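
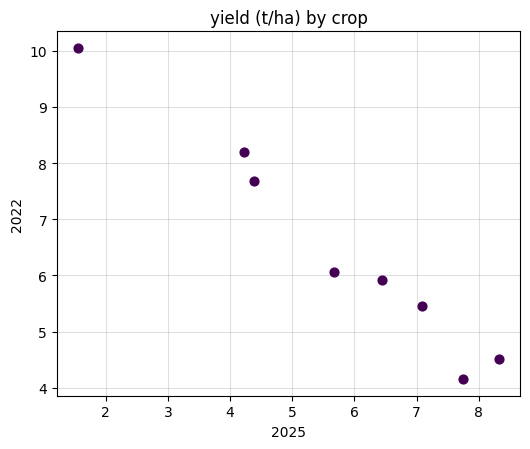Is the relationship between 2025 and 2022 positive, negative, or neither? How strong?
negative, strong

Points are negatively correlated; strong (|r| ≈ 1.0).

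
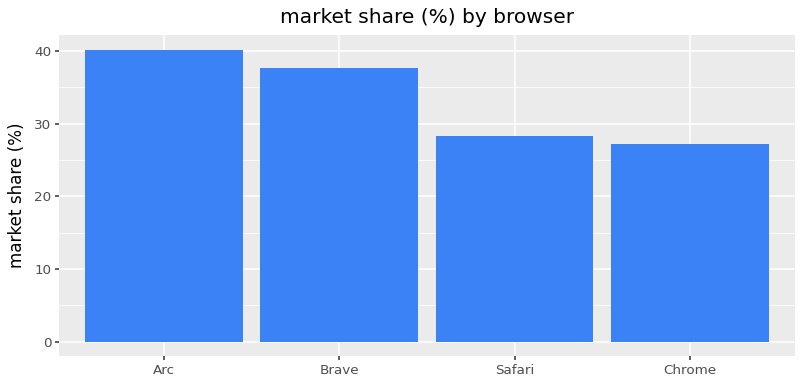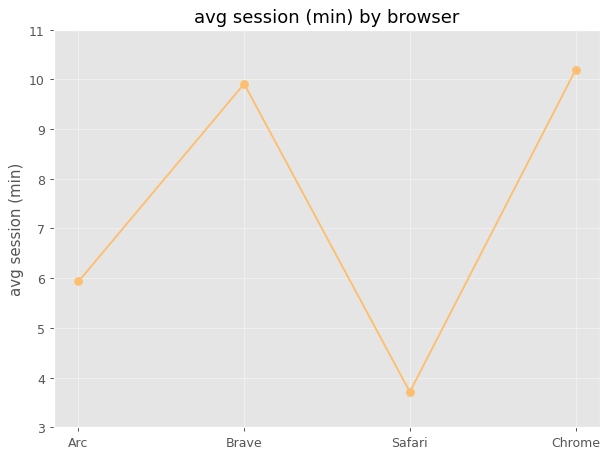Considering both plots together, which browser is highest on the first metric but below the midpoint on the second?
Chart 2 median avg session (min) ≈ 8; below-median browsers: Arc, Safari. Among those, Arc has the highest market share (%) (≈ 40).

Arc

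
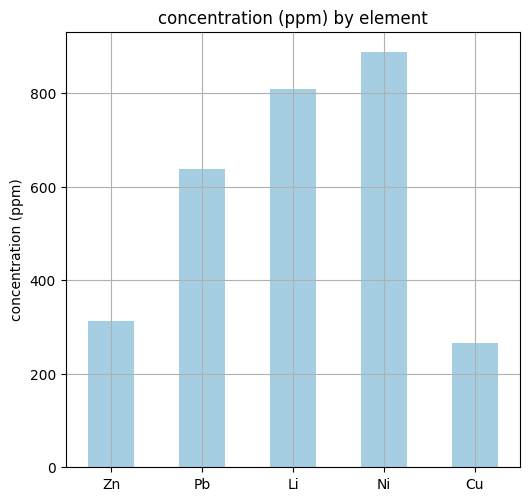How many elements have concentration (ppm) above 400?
3

Above 400: Pb, Li, Ni.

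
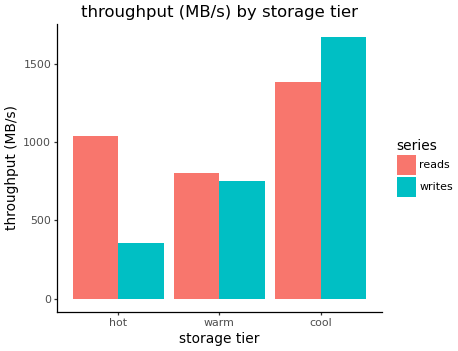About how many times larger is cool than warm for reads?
≈ 1.75×

cool ≈ 1400, warm ≈ 800; 1400/800 ≈ 1.75.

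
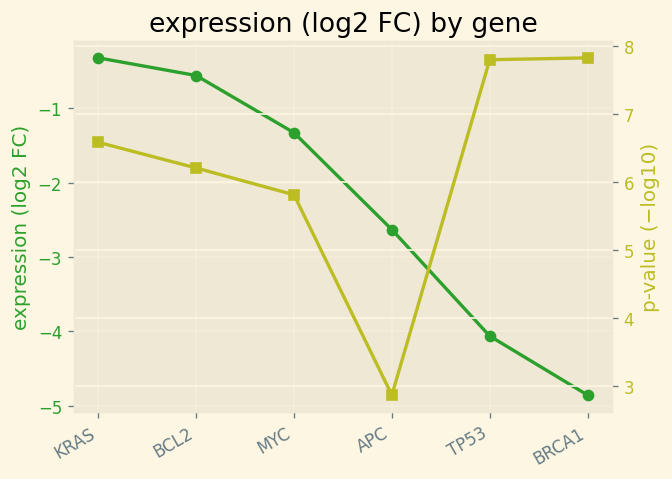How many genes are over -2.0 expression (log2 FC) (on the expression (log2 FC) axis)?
3

Above -2.0: KRAS, BCL2, MYC.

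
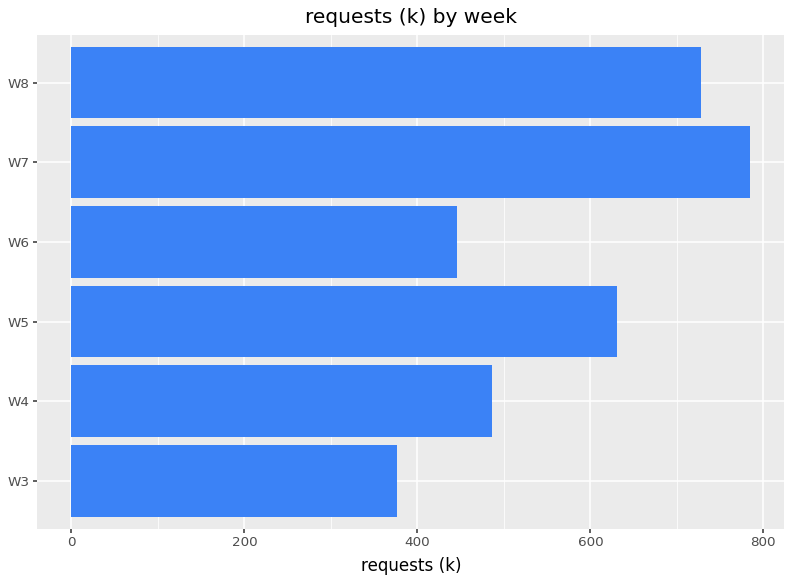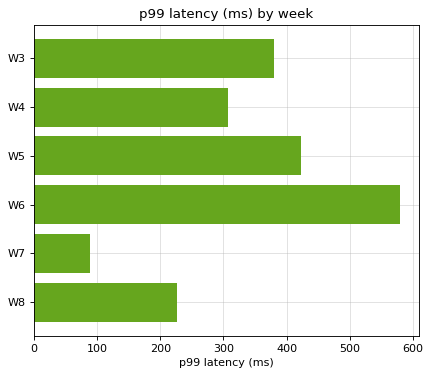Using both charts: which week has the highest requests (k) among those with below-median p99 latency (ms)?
Chart 2 median p99 latency (ms) ≈ 300; below-median weeks: W4, W7, W8. Among those, W7 has the highest requests (k) (≈ 800).

W7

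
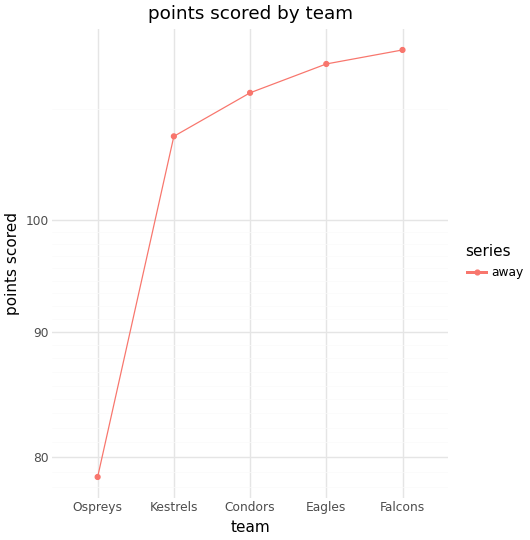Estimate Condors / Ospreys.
Condors ≈ 115, Ospreys ≈ 80; 115/80 ≈ 1.44.

≈ 1.44×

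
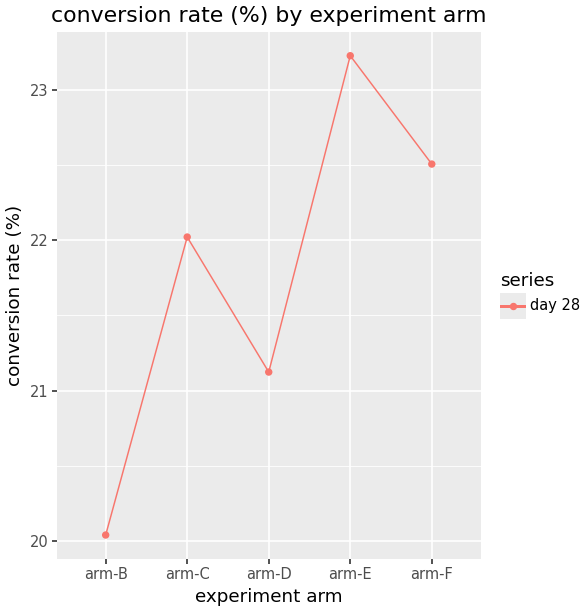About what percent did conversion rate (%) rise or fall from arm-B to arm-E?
arm-B ≈ 20.0, arm-E ≈ 23.0; (23.0 − 20.0) / 20.0 ≈ +15%.

≈ +15%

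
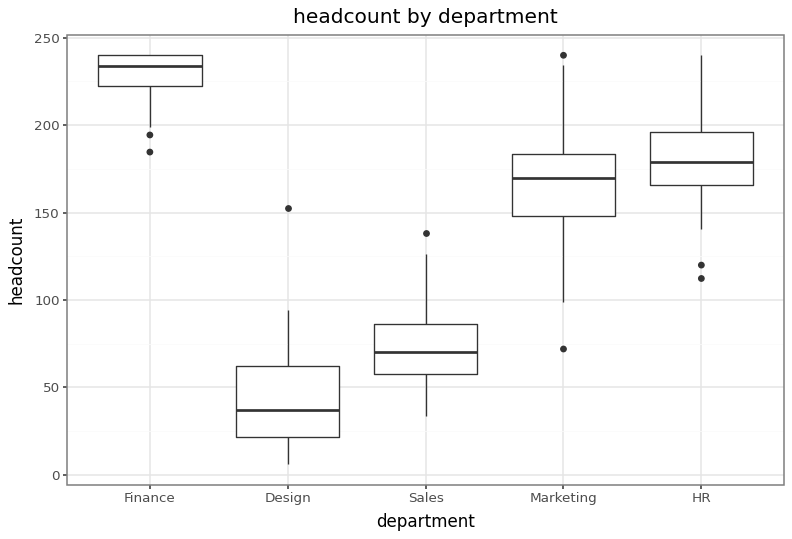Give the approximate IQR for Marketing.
≈ 40

Q3 ≈ 180, Q1 ≈ 140; IQR ≈ 40.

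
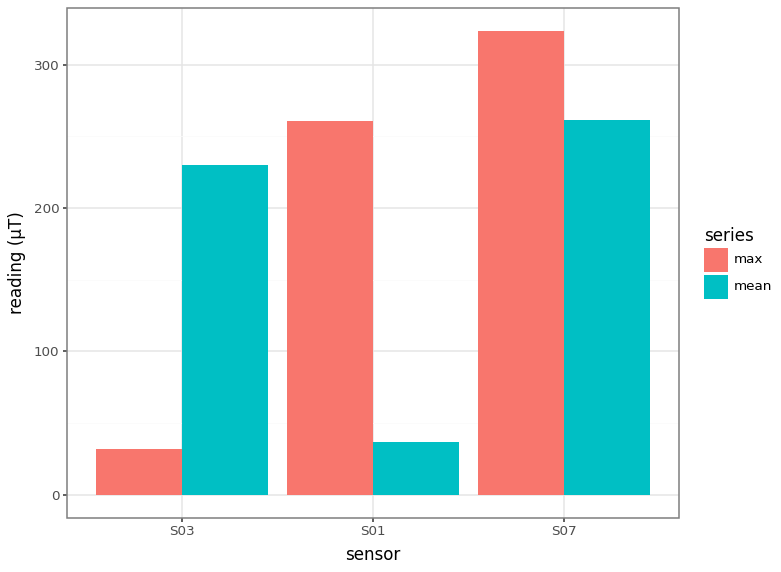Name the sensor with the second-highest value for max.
S01

Top 3 for max: S07 ≈ 300, S01 ≈ 250, S03 ≈ 50.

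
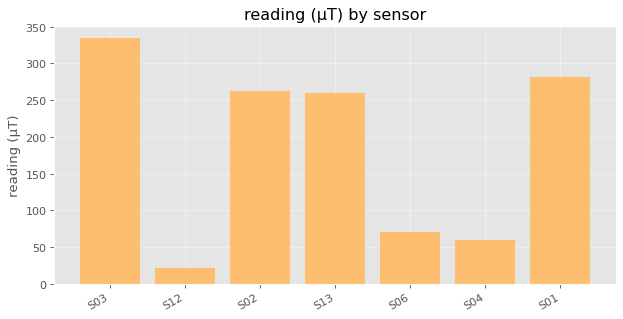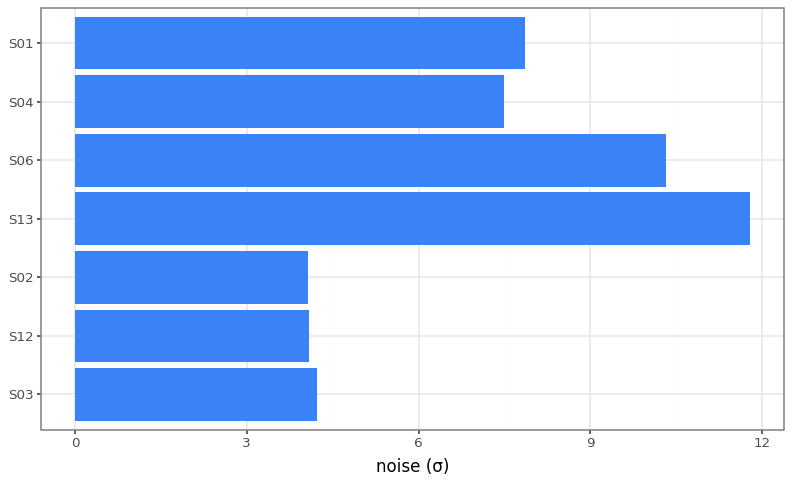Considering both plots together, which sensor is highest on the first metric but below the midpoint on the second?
Chart 2 median noise (σ) ≈ 8; below-median sensors: S03, S12, S02. Among those, S03 has the highest reading (µT) (≈ 350).

S03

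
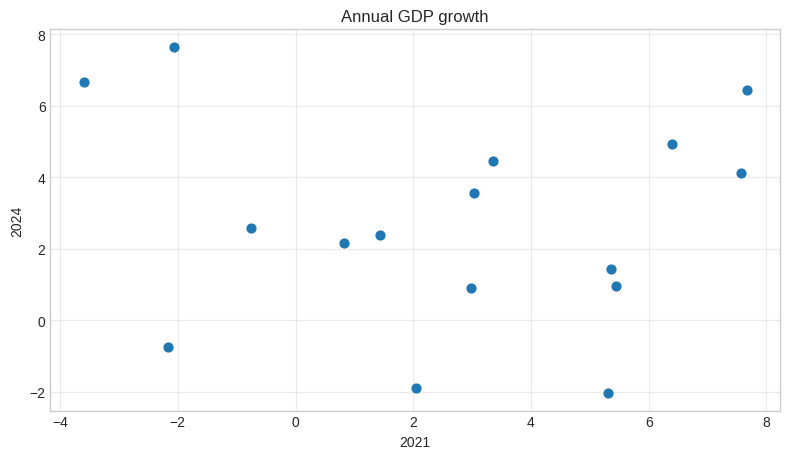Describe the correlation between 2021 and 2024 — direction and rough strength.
Points are roughly uncorrelated; weak (|r| ≈ 0.1).

no clear correlation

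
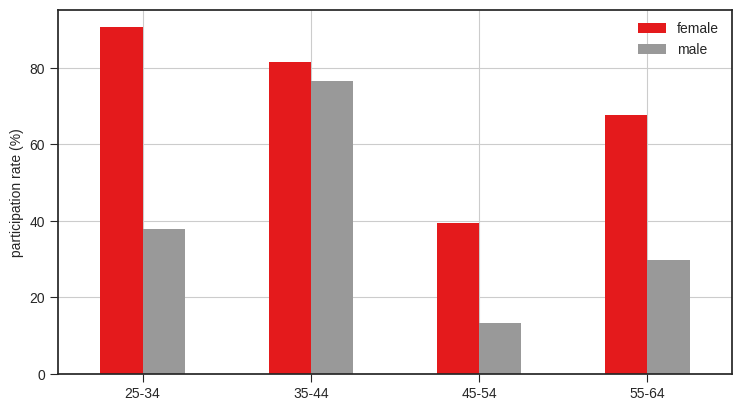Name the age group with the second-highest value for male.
Top 3 for male: 35-44 ≈ 80, 25-34 ≈ 40, 55-64 ≈ 30.

25-34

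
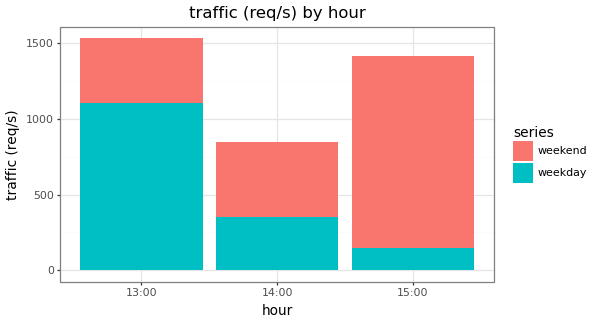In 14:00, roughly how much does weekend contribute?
≈ 400

weekend top ≈ 800, bottom ≈ 400; segment ≈ 400.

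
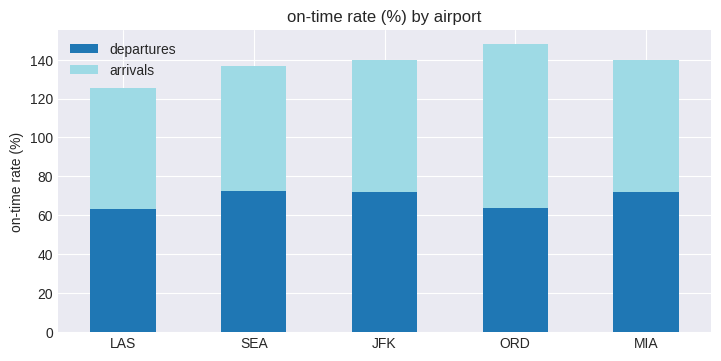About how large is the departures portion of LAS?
departures top ≈ 60, bottom ≈ 0; segment ≈ 60.

≈ 60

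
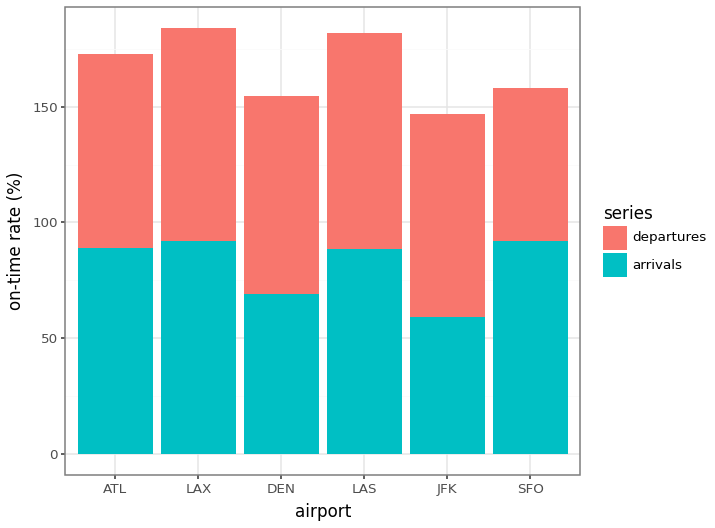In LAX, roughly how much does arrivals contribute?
≈ 100

arrivals top ≈ 100, bottom ≈ 0; segment ≈ 100.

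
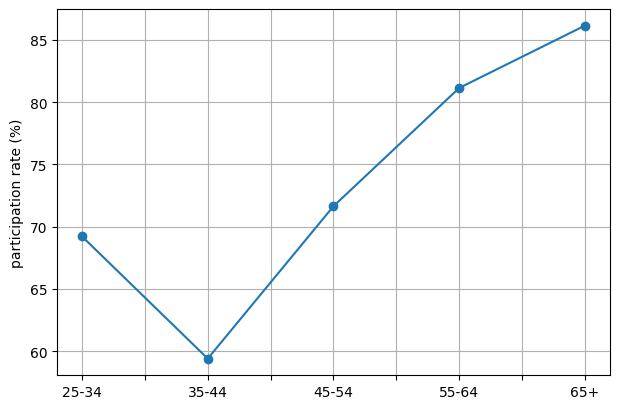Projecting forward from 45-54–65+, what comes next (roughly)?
Last three: 70, 80, 85 → slope ≈ 7.5/step → next ≈ 92.5.

≈ 92.5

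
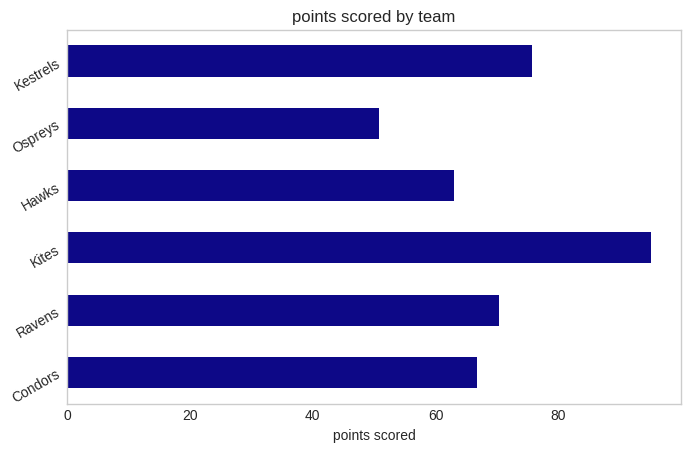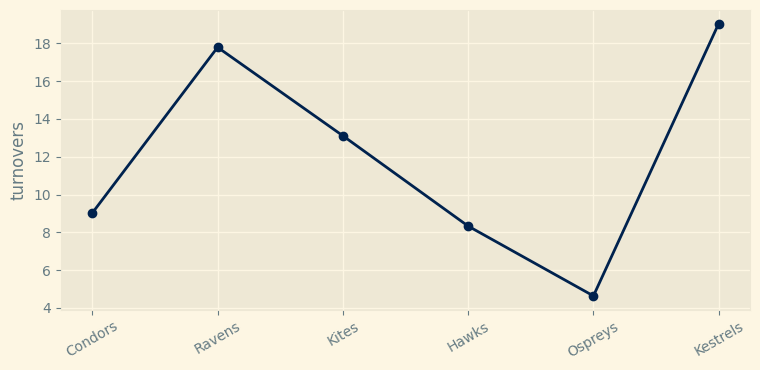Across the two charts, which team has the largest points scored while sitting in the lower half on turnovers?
Condors

Chart 2 median turnovers ≈ 12; below-median teams: Condors, Hawks, Ospreys. Among those, Condors has the highest points scored (≈ 70).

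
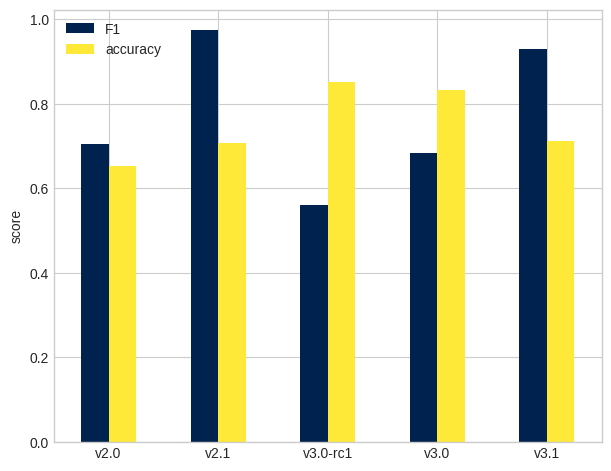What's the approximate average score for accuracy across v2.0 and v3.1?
≈ 0.7

(0.7 + 0.7) / 2 ≈ 0.7.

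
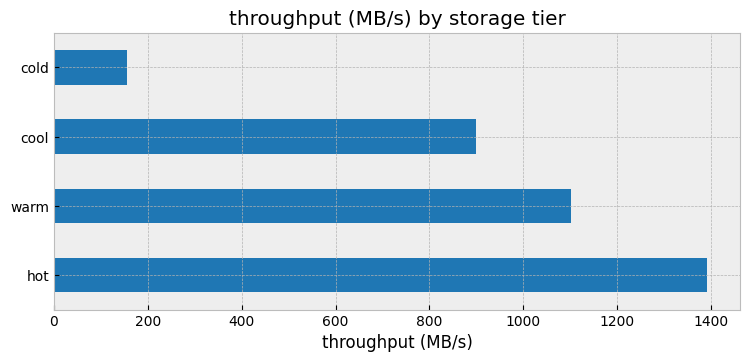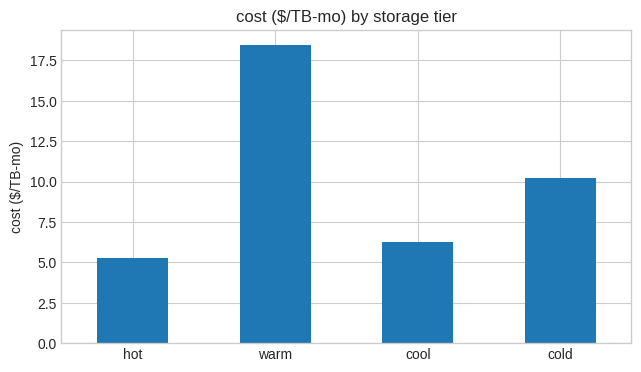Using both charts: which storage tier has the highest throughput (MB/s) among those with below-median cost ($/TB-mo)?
Chart 2 median cost ($/TB-mo) ≈ 8; below-median storage tiers: hot, cool. Among those, hot has the highest throughput (MB/s) (≈ 1400).

hot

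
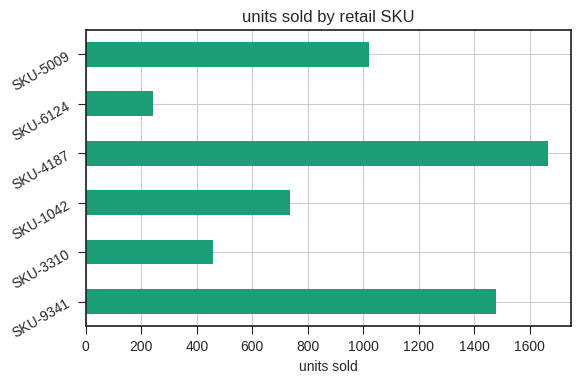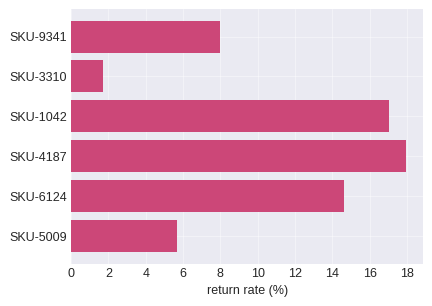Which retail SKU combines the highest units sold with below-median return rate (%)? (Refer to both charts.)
SKU-9341

Chart 2 median return rate (%) ≈ 12; below-median retail SKUs: SKU-9341, SKU-3310, SKU-5009. Among those, SKU-9341 has the highest units sold (≈ 1400).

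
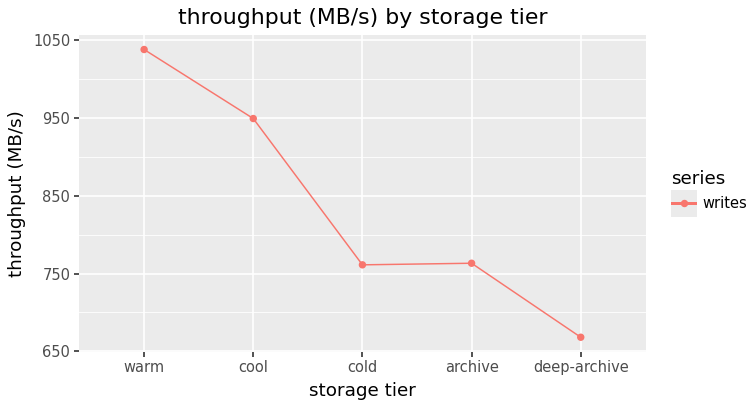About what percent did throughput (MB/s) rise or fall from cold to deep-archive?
≈ -13.3%

cold ≈ 750, deep-archive ≈ 650; (650 − 750) / 750 ≈ -13.3%.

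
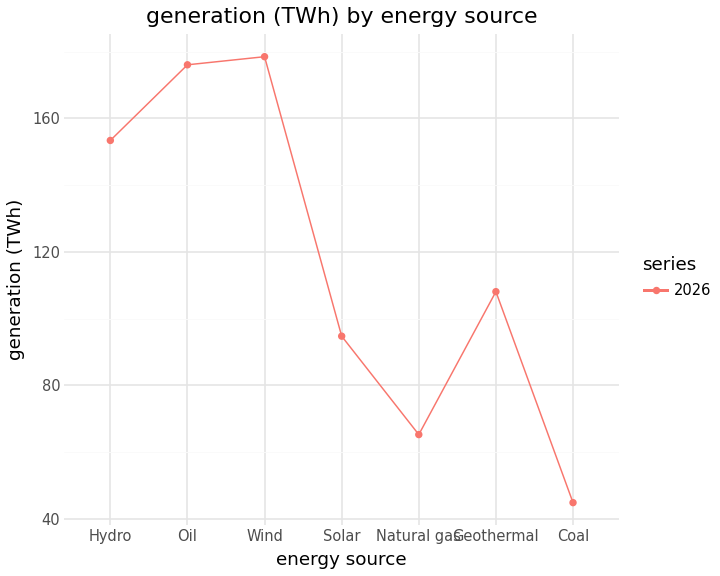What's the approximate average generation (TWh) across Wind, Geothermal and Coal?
(180 + 100 + 40) / 3 ≈ 107.

≈ 107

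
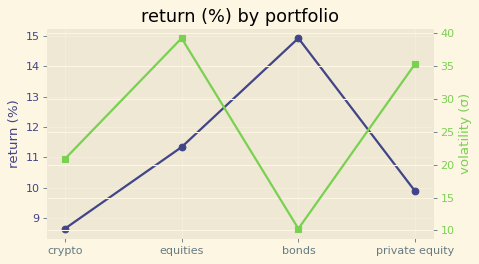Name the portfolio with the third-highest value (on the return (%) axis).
private equity

Top 4 (on the return (%) axis): bonds ≈ 15, equities ≈ 11, private equity ≈ 10, crypto ≈ 9.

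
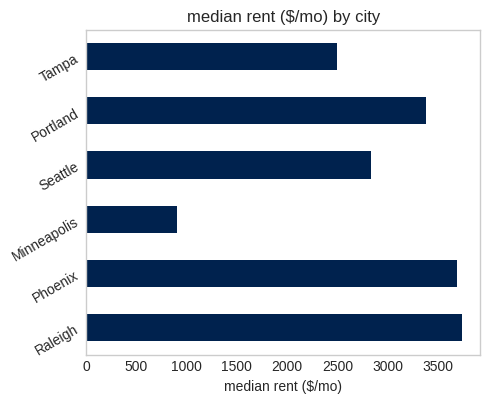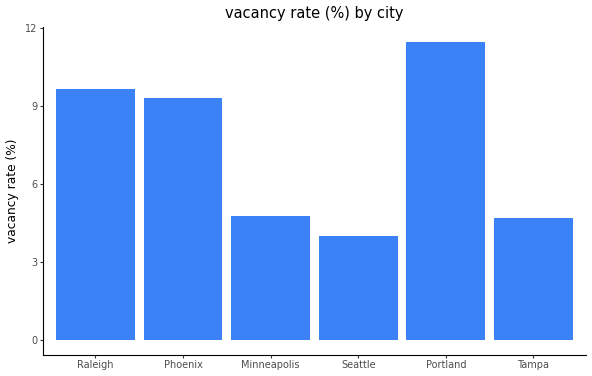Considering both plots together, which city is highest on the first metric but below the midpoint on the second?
Seattle

Chart 2 median vacancy rate (%) ≈ 8; below-median cities: Minneapolis, Seattle, Tampa. Among those, Seattle has the highest median rent ($/mo) (≈ 3000).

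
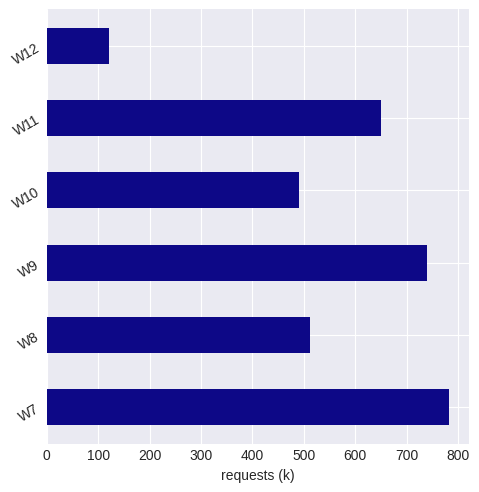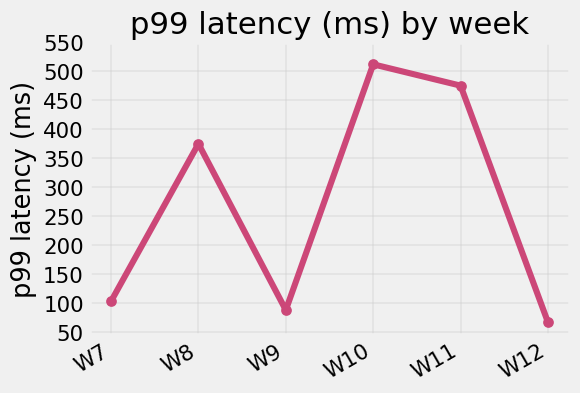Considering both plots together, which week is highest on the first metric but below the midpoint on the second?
Chart 2 median p99 latency (ms) ≈ 250; below-median weeks: W7, W9, W12. Among those, W7 has the highest requests (k) (≈ 800).

W7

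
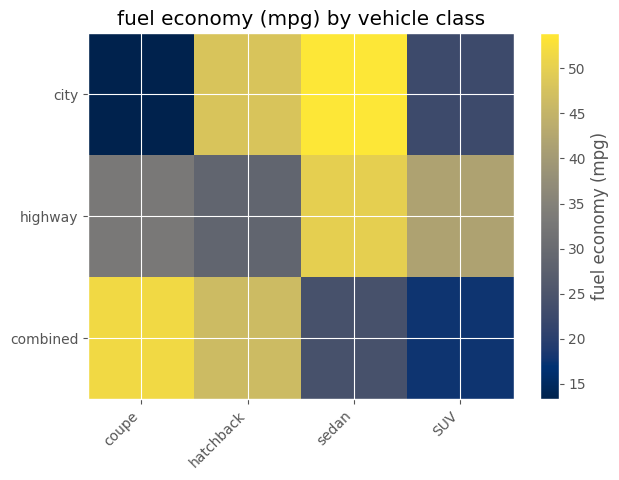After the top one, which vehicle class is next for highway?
SUV

Top 3 for highway: sedan ≈ 50, SUV ≈ 40, coupe ≈ 35.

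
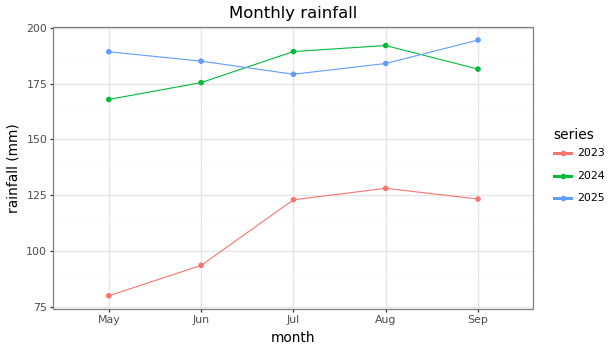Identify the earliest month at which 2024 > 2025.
Jun: 2024 ≈ 180 vs 2025 ≈ 190 (not yet); Jul: 2024 ≈ 190 vs 2025 ≈ 180 (first crossover).

Jul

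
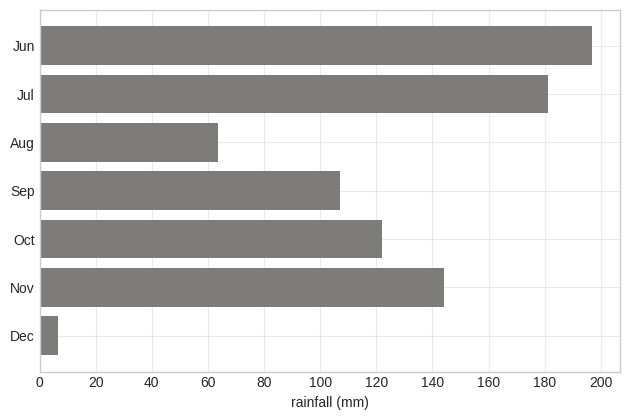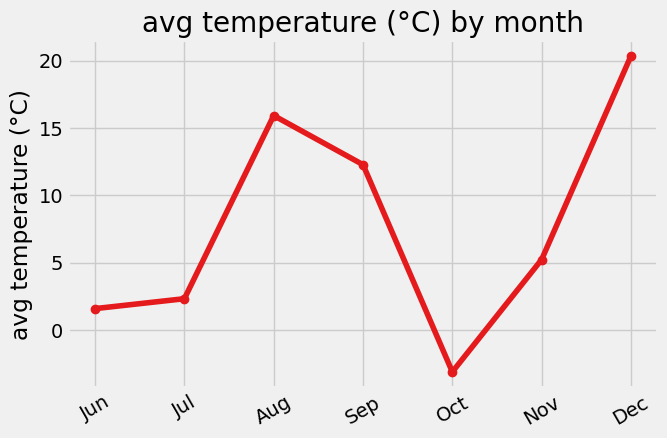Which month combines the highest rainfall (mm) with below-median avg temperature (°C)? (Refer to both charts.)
Jun

Chart 2 median avg temperature (°C) ≈ 6; below-median months: Jun, Jul, Oct. Among those, Jun has the highest rainfall (mm) (≈ 200).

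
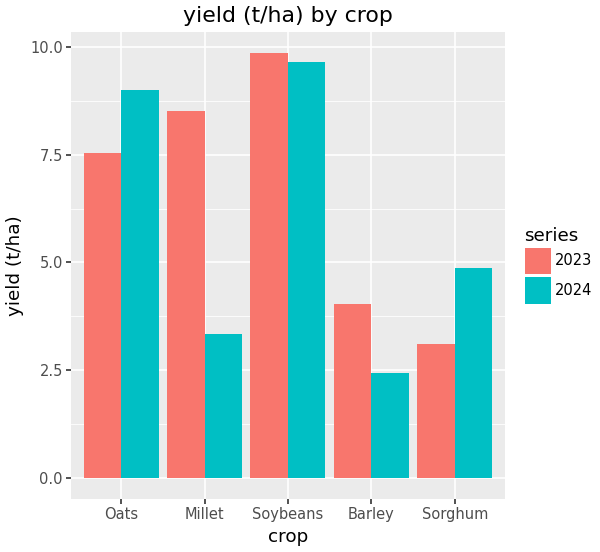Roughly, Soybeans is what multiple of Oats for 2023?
Soybeans ≈ 10, Oats ≈ 8; 10/8 ≈ 1.25.

≈ 1.25×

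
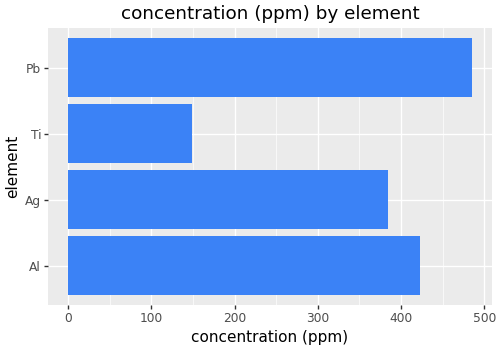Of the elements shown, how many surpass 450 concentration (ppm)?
Above 450: Pb.

1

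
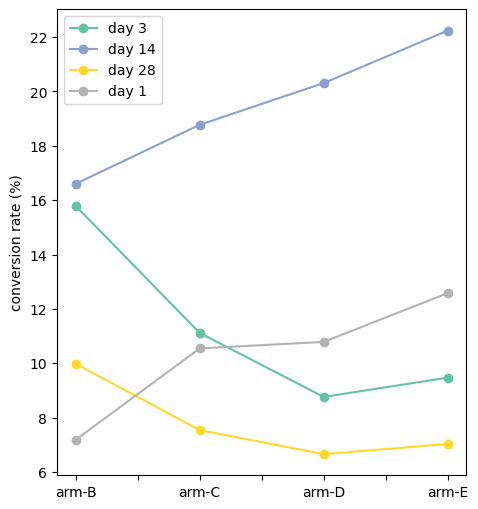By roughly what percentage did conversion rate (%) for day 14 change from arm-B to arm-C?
arm-B ≈ 16, arm-C ≈ 18; (18 − 16) / 16 ≈ +12.5%.

≈ +12.5%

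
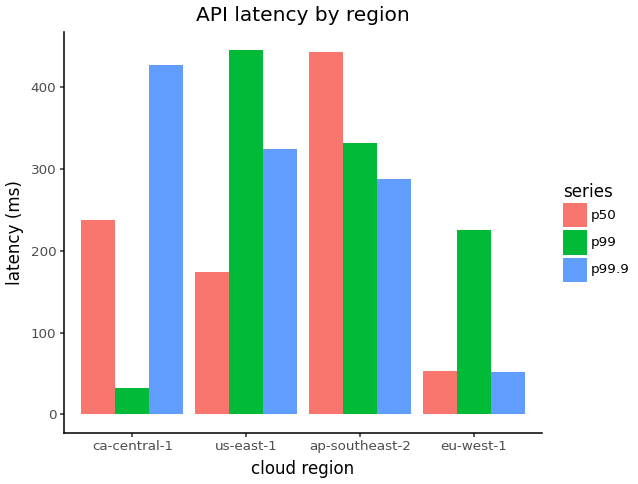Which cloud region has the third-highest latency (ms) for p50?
Top 4 for p50: ap-southeast-2 ≈ 450, ca-central-1 ≈ 250, us-east-1 ≈ 150, eu-west-1 ≈ 50.

us-east-1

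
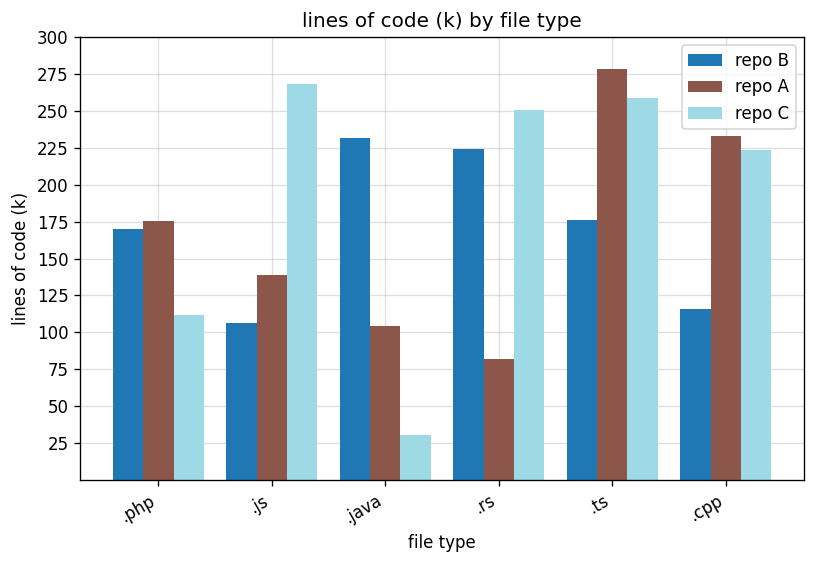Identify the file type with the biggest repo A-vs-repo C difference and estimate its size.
.rs: repo A ≈ 75, repo C ≈ 250 → gap ≈ 175. Next-largest (.js) is only ≈ 125.

.rs, ≈ 175 k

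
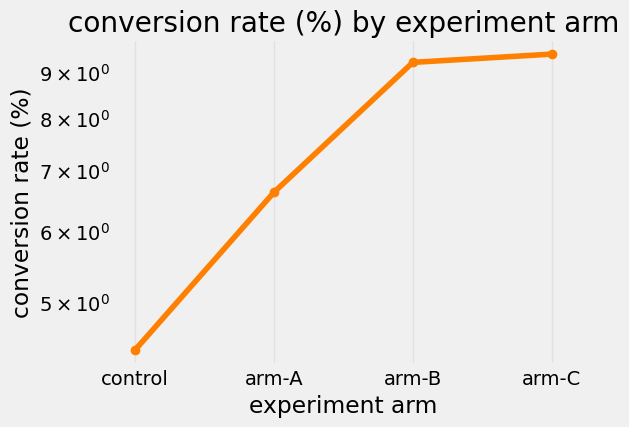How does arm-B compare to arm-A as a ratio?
arm-B ≈ 9.0, arm-A ≈ 6.5; 9.0/6.5 ≈ 1.38.

≈ 1.38×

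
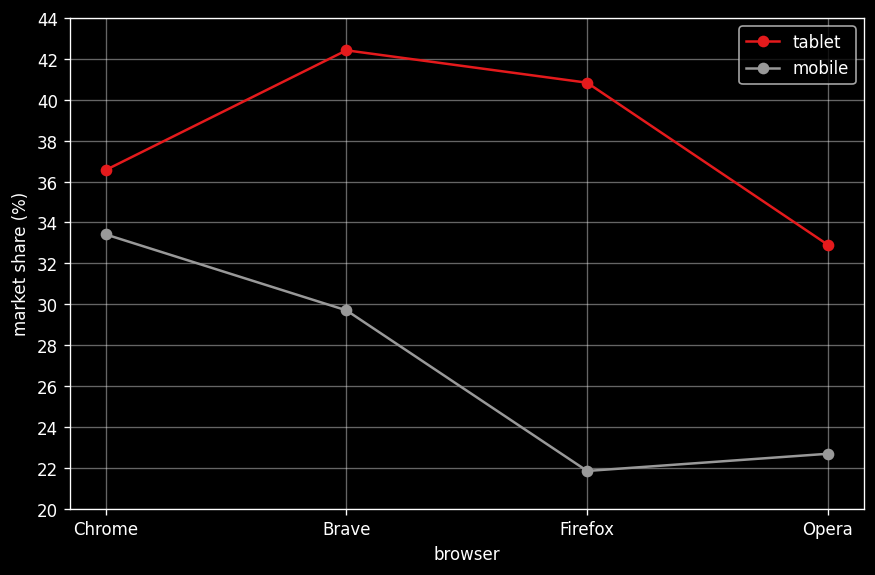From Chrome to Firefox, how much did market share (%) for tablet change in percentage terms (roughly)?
Chrome ≈ 36, Firefox ≈ 40; (40 − 36) / 36 ≈ +11.1%.

≈ +11.1%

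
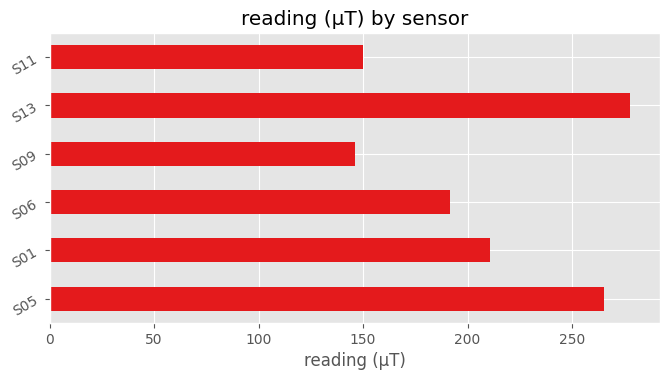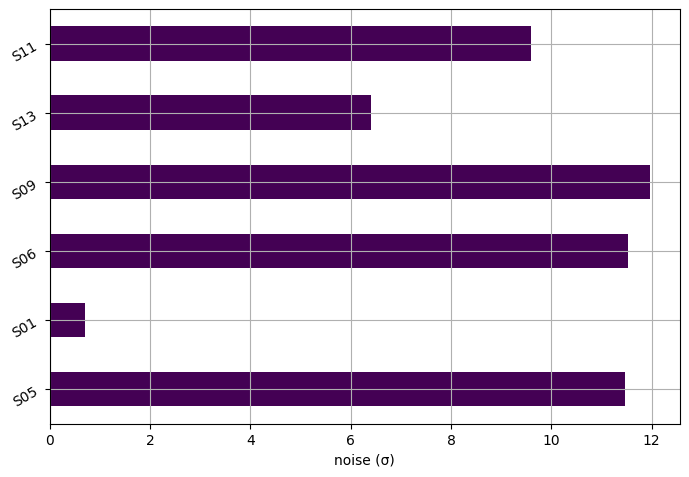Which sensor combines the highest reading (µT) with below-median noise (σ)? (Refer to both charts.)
S13

Chart 2 median noise (σ) ≈ 10; below-median sensors: S01, S13, S11. Among those, S13 has the highest reading (µT) (≈ 300).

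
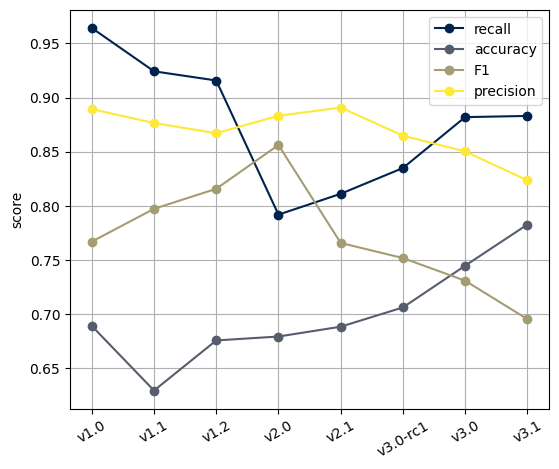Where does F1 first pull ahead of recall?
v1.2: F1 ≈ 0.80 vs recall ≈ 0.90 (not yet); v2.0: F1 ≈ 0.85 vs recall ≈ 0.80 (first crossover).

v2.0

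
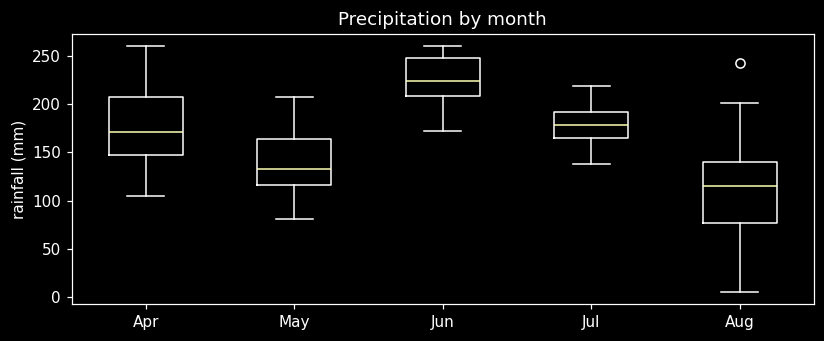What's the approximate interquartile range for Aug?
≈ 60

Q3 ≈ 140, Q1 ≈ 80; IQR ≈ 60.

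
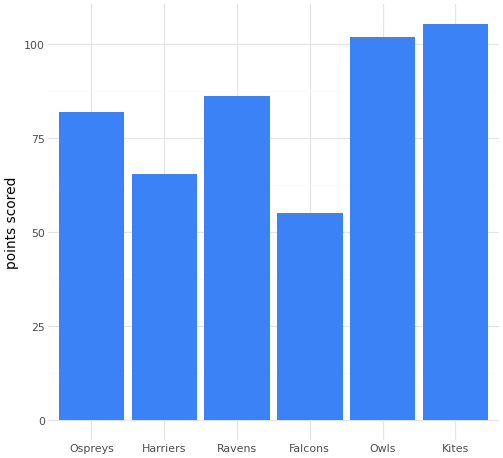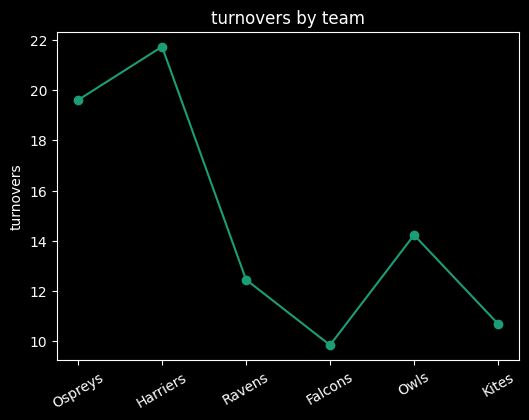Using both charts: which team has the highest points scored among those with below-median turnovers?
Kites

Chart 2 median turnovers ≈ 14; below-median teams: Ravens, Falcons, Kites. Among those, Kites has the highest points scored (≈ 110).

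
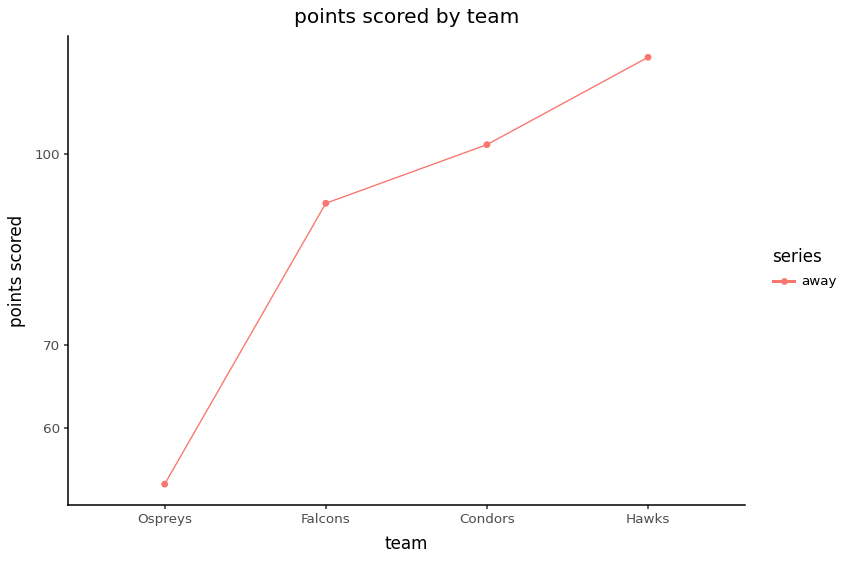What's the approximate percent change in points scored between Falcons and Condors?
≈ +11.1%

Falcons ≈ 90, Condors ≈ 100; (100 − 90) / 90 ≈ +11.1%.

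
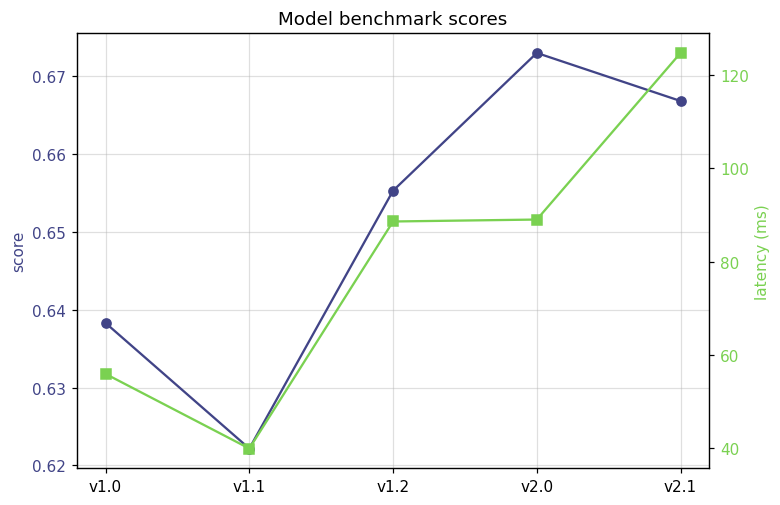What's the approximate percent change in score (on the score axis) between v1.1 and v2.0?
≈ +8.1%

v1.1 ≈ 0.62, v2.0 ≈ 0.67; (0.67 − 0.62) / 0.62 ≈ +8.1%.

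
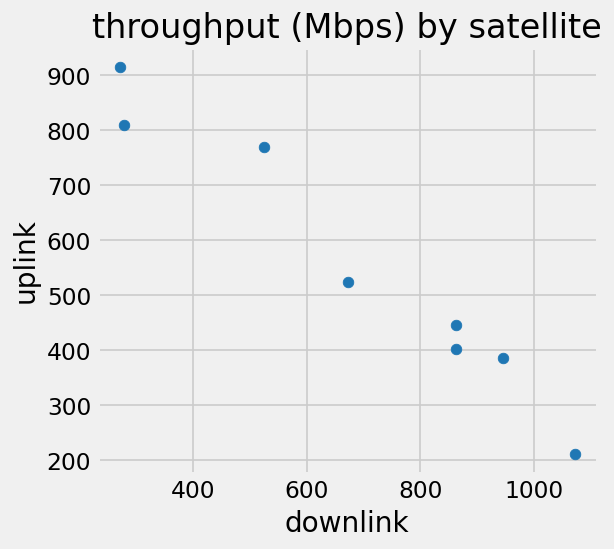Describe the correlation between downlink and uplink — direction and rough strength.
Points are negatively correlated; strong (|r| ≈ 1.0).

negative, strong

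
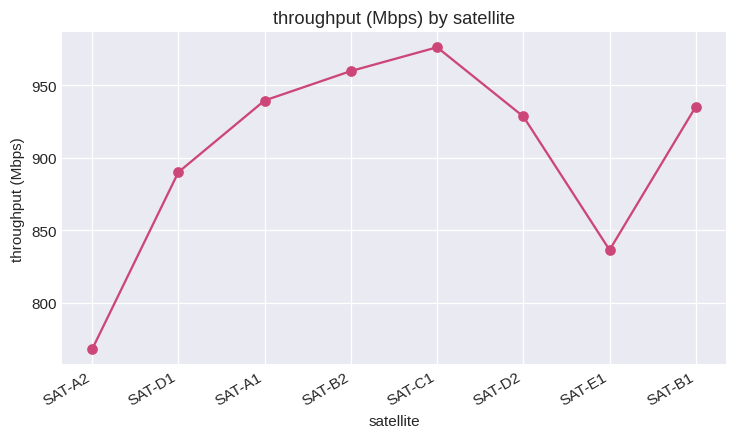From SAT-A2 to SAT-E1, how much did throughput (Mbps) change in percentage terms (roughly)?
SAT-A2 ≈ 760, SAT-E1 ≈ 840; (840 − 760) / 760 ≈ +10.5%.

≈ +10.5%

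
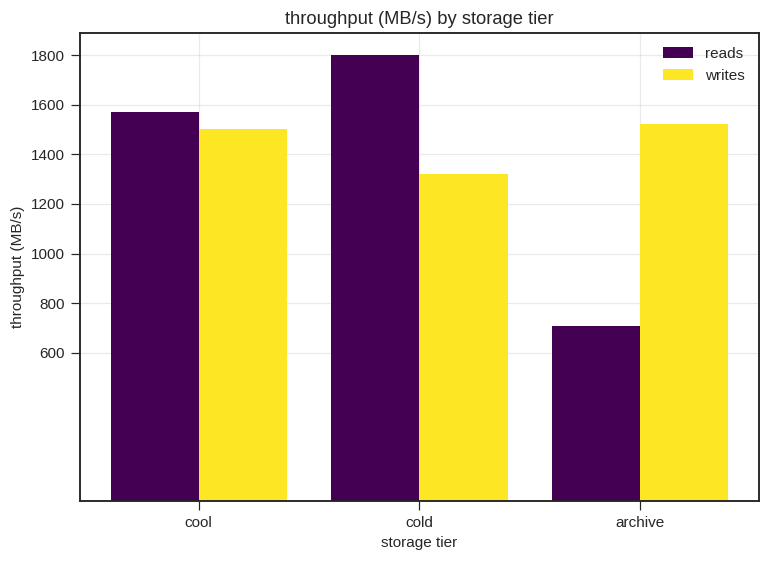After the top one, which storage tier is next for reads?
cool

Top 3 for reads: cold ≈ 1800, cool ≈ 1600, archive ≈ 800.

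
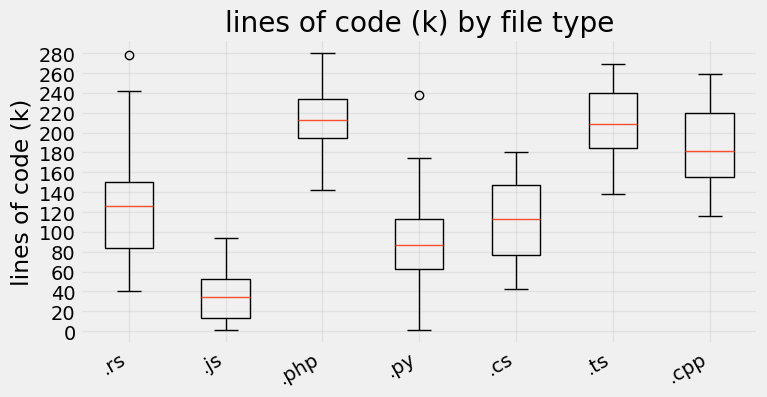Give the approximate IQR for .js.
Q3 ≈ 60, Q1 ≈ 20; IQR ≈ 40.

≈ 40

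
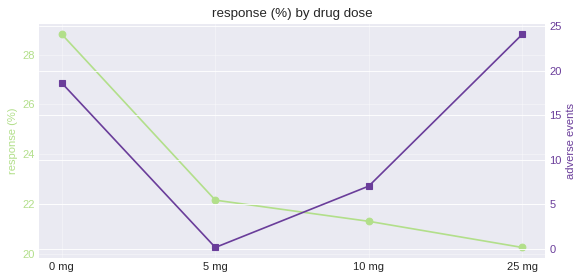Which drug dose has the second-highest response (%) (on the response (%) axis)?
5 mg

Top 3 (on the response (%) axis): 0 mg ≈ 29, 5 mg ≈ 22, 10 mg ≈ 21.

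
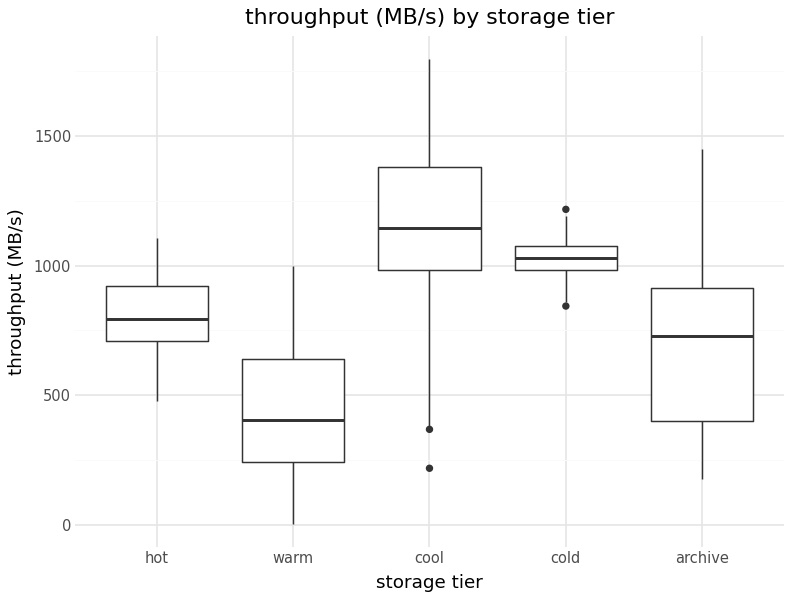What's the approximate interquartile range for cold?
Q3 ≈ 1100, Q1 ≈ 1000; IQR ≈ 100.

≈ 100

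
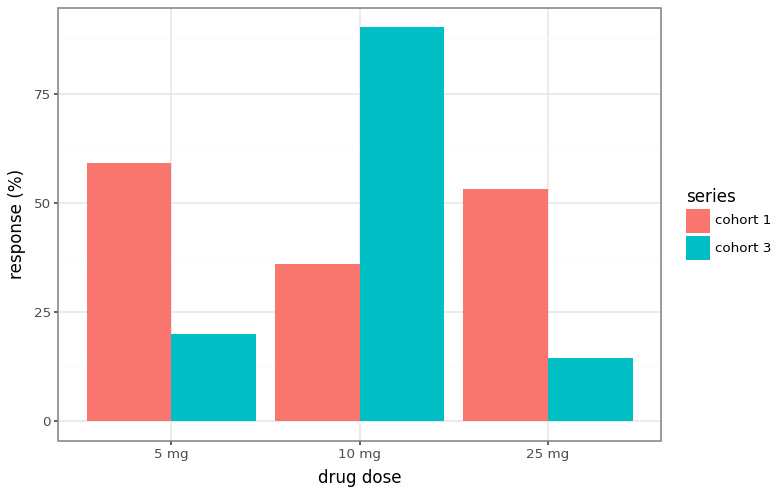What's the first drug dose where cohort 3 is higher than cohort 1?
5 mg: cohort 3 ≈ 20 vs cohort 1 ≈ 60 (not yet); 10 mg: cohort 3 ≈ 90 vs cohort 1 ≈ 40 (first crossover).

10 mg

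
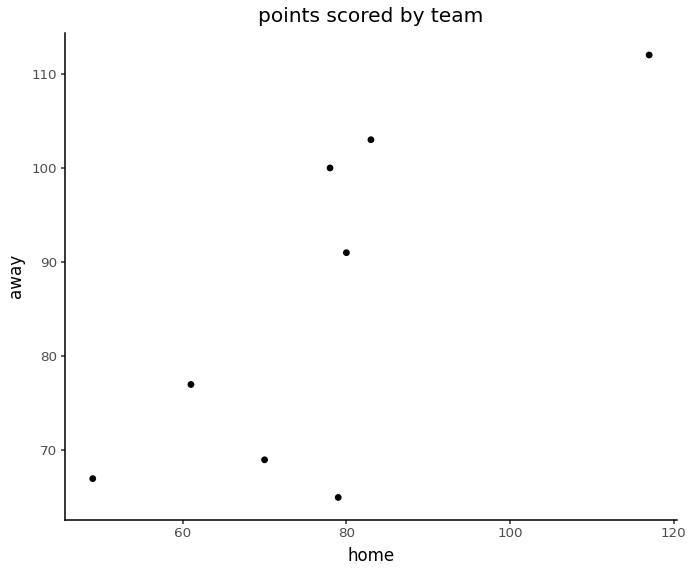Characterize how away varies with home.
Points are positively correlated; strong (|r| ≈ 0.8).

positive, strong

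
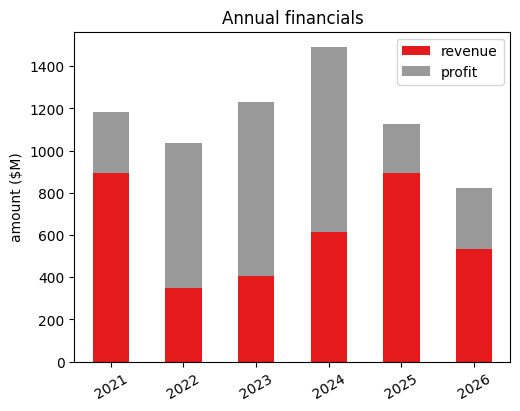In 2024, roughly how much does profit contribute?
≈ 800

profit top ≈ 1400, bottom ≈ 600; segment ≈ 800.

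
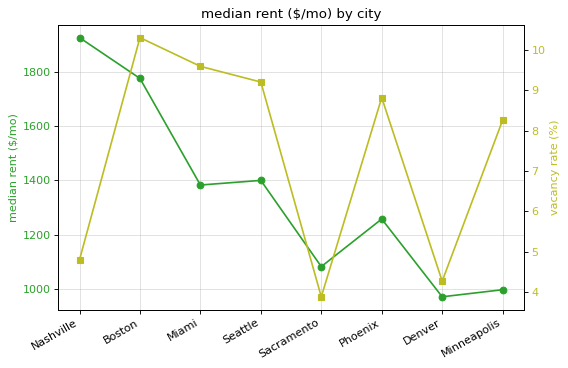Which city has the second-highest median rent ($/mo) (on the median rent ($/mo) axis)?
Top 3 (on the median rent ($/mo) axis): Nashville ≈ 1900, Boston ≈ 1800, Seattle ≈ 1400.

Boston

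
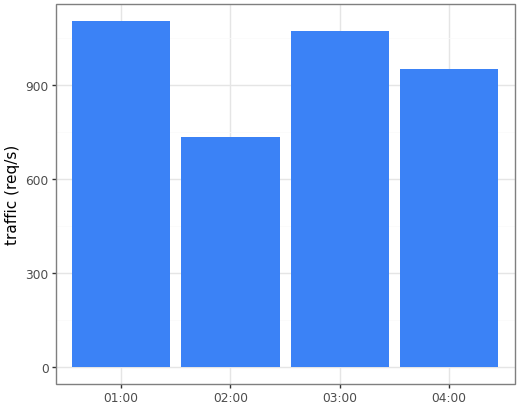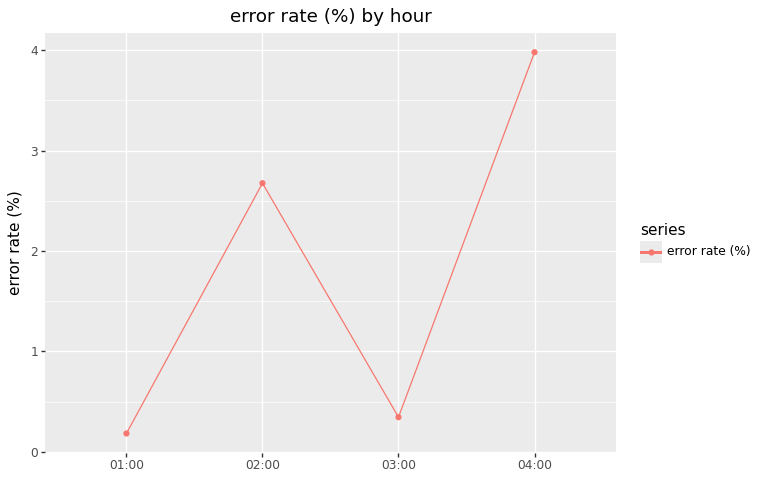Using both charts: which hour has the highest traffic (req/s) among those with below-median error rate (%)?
01:00

Chart 2 median error rate (%) ≈ 1.5; below-median hours: 01:00, 03:00. Among those, 01:00 has the highest traffic (req/s) (≈ 1200).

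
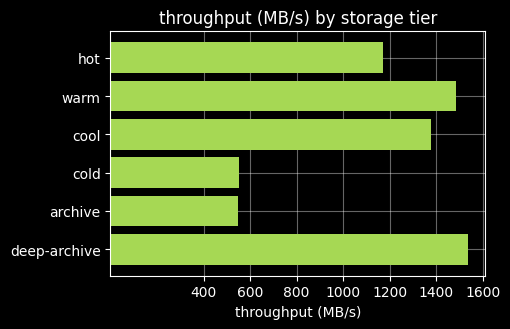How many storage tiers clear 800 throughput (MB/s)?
4

Above 800: hot, warm, cool, deep-archive.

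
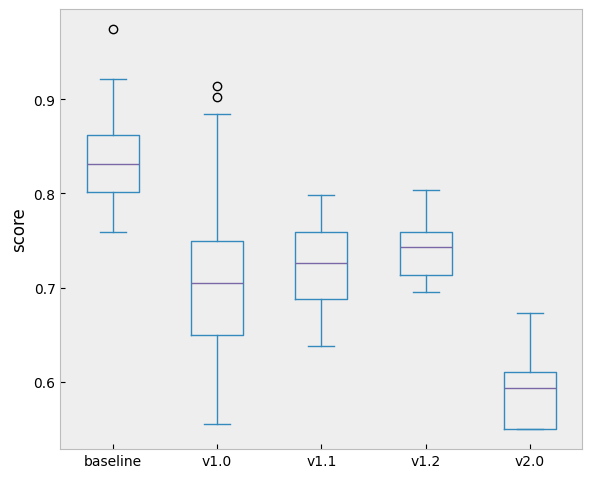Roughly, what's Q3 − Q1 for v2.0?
Q3 ≈ 0.60, Q1 ≈ 0.55; IQR ≈ 0.05.

≈ 0.05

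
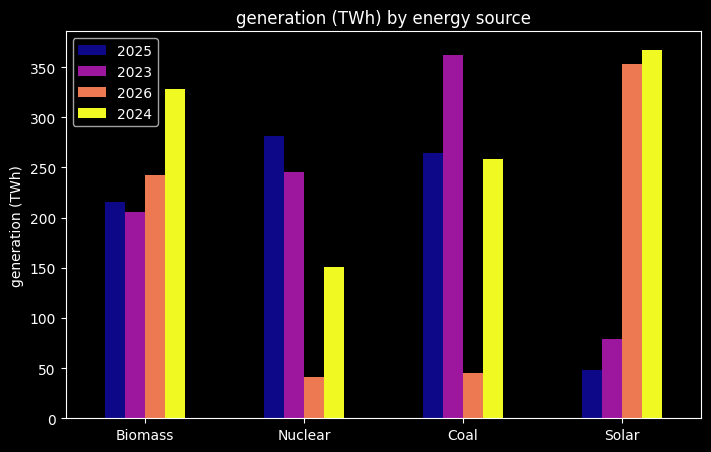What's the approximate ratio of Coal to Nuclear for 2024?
≈ 1.67×

Coal ≈ 250, Nuclear ≈ 150; 250/150 ≈ 1.67.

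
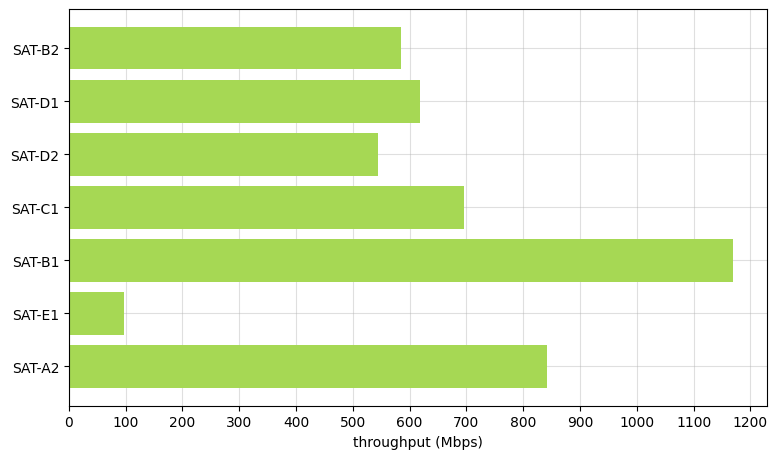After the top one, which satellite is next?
SAT-A2

Top 3: SAT-B1 ≈ 1200, SAT-A2 ≈ 800, SAT-C1 ≈ 700.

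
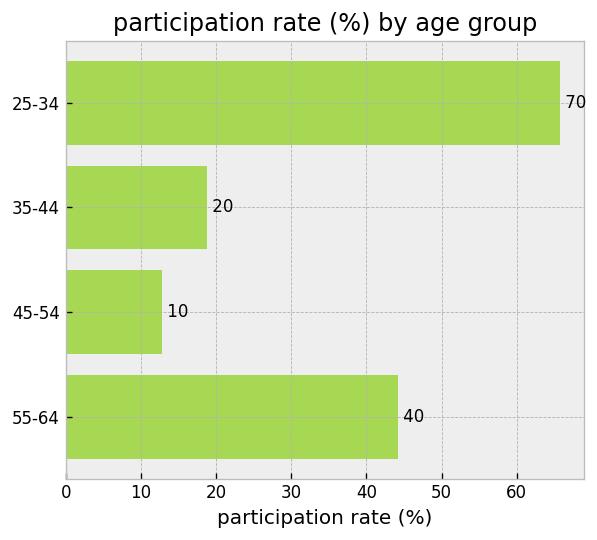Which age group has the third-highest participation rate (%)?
35-44

Top 4: 25-34 ≈ 70, 55-64 ≈ 40, 35-44 ≈ 20, 45-54 ≈ 10.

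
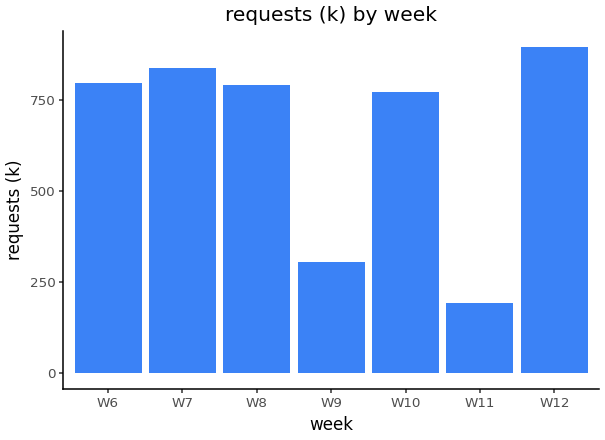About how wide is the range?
≈ 700

Max W12 ≈ 900, min W11 ≈ 200; range ≈ 700.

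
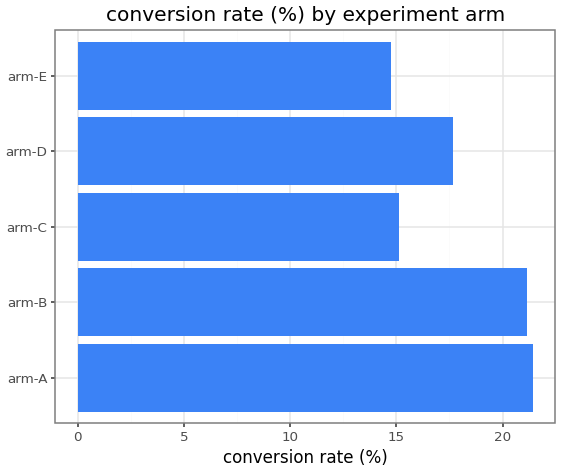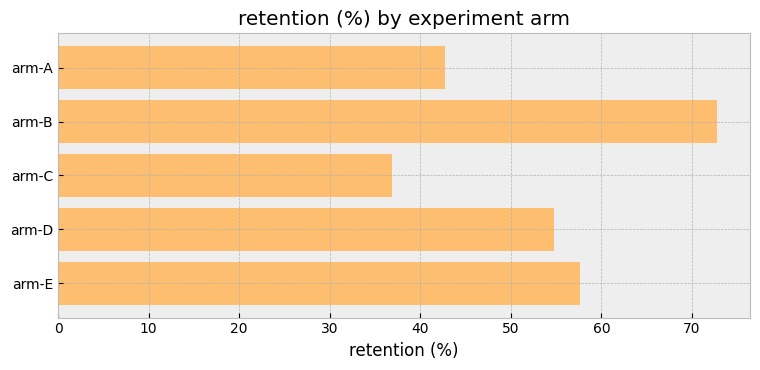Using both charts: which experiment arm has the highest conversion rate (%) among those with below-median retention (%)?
Chart 2 median retention (%) ≈ 50; below-median experiment arms: arm-A, arm-C. Among those, arm-A has the highest conversion rate (%) (≈ 22).

arm-A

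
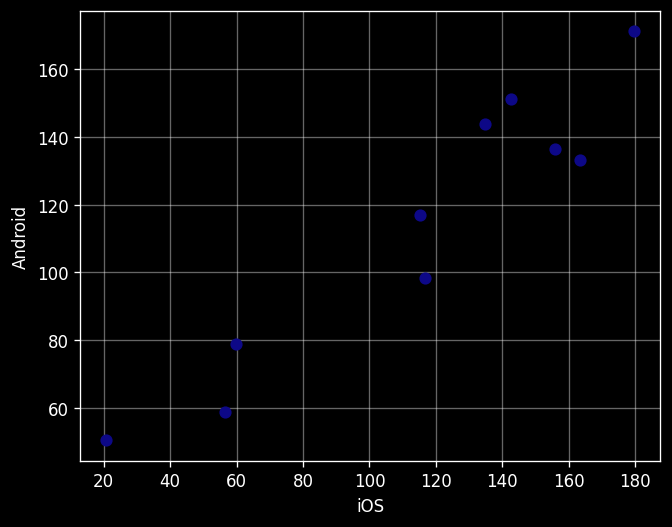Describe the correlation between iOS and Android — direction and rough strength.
positive, strong

Points are positively correlated; strong (|r| ≈ 1.0).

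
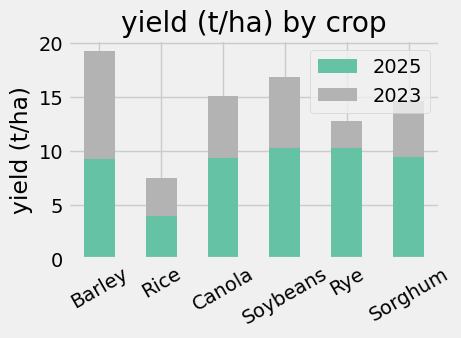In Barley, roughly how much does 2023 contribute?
≈ 10

2023 top ≈ 20, bottom ≈ 10; segment ≈ 10.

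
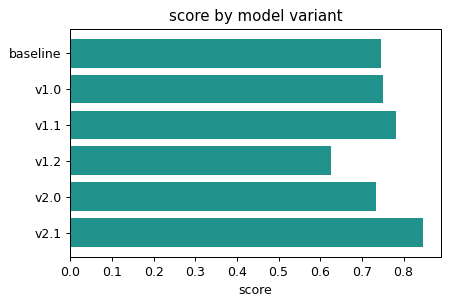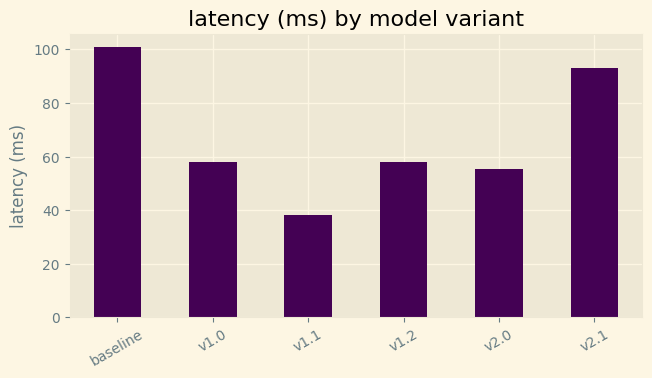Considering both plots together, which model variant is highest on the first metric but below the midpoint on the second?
Chart 2 median latency (ms) ≈ 60; below-median model variants: v1.1, v1.2, v2.0. Among those, v1.1 has the highest score (≈ 0.8).

v1.1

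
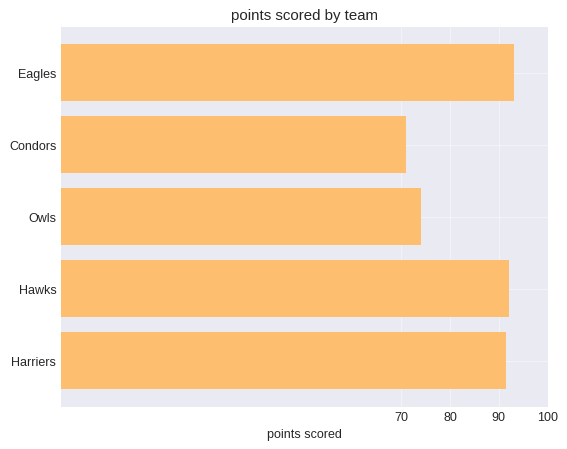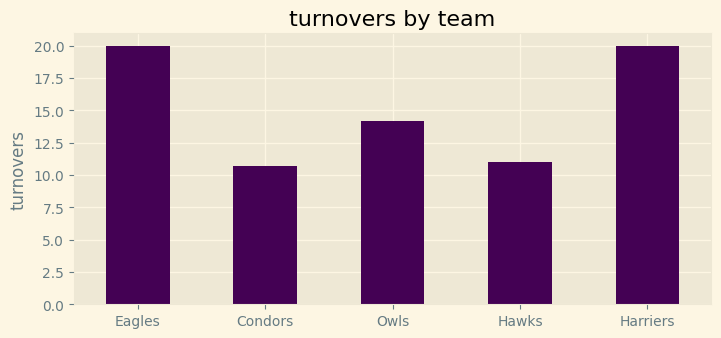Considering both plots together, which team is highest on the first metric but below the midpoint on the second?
Hawks

Chart 2 median turnovers ≈ 14; below-median teams: Condors, Hawks. Among those, Hawks has the highest points scored (≈ 90).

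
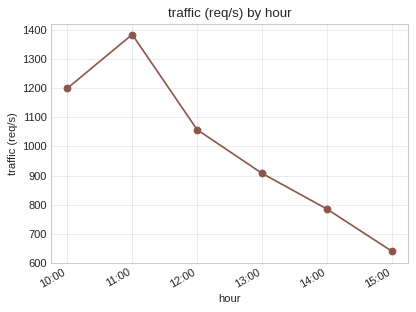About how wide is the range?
≈ 800

Max 11:00 ≈ 1400, min 15:00 ≈ 600; range ≈ 800.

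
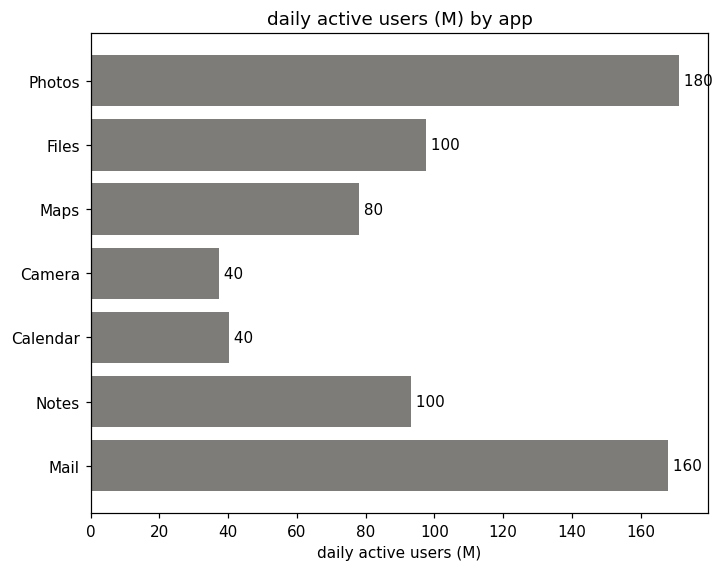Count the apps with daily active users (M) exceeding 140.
Above 140: Photos, Mail.

2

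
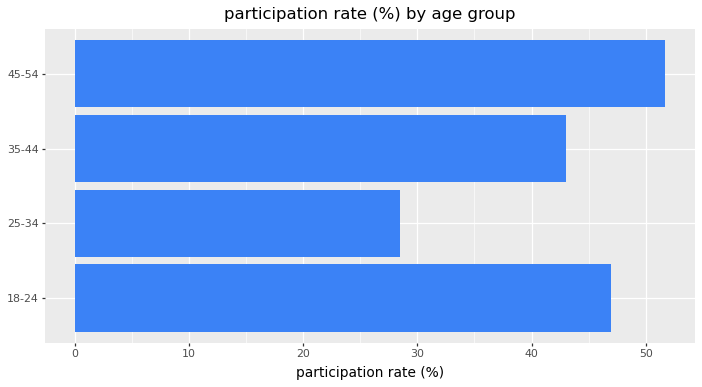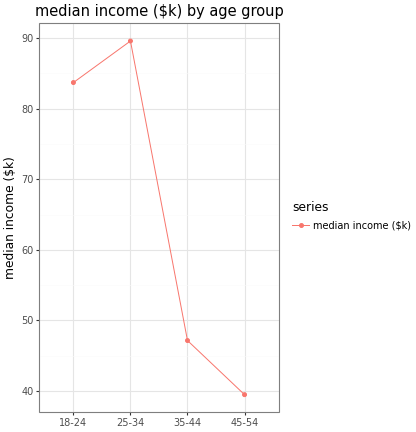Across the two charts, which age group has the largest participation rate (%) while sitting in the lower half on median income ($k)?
45-54

Chart 2 median median income ($k) ≈ 70; below-median age groups: 35-44, 45-54. Among those, 45-54 has the highest participation rate (%) (≈ 50).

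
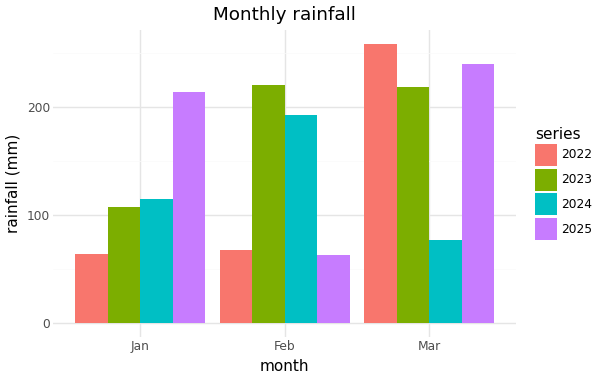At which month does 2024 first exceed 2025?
Feb

Jan: 2024 ≈ 125 vs 2025 ≈ 225 (not yet); Feb: 2024 ≈ 200 vs 2025 ≈ 75 (first crossover).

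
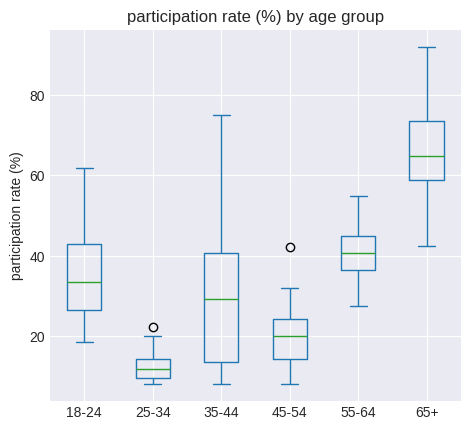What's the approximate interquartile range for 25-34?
Q3 ≈ 15, Q1 ≈ 10; IQR ≈ 5.

≈ 5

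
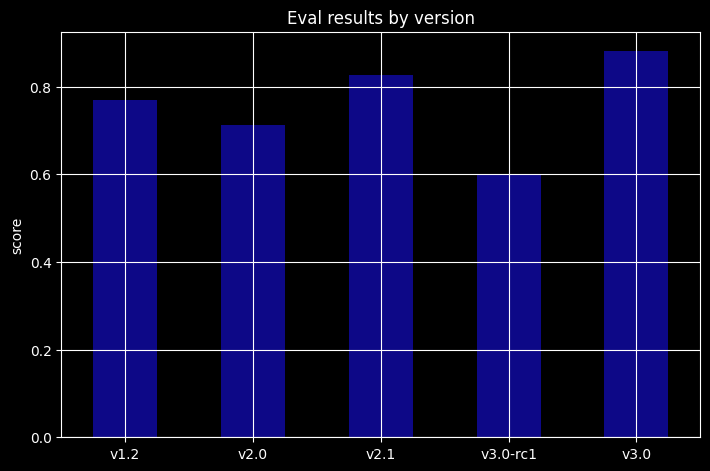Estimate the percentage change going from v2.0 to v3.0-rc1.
≈ -14.3%

v2.0 ≈ 0.7, v3.0-rc1 ≈ 0.6; (0.6 − 0.7) / 0.7 ≈ -14.3%.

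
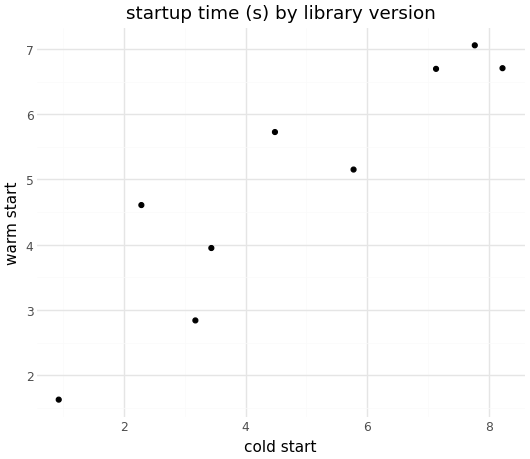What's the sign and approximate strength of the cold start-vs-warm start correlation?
positive, strong

Points are positively correlated; strong (|r| ≈ 0.9).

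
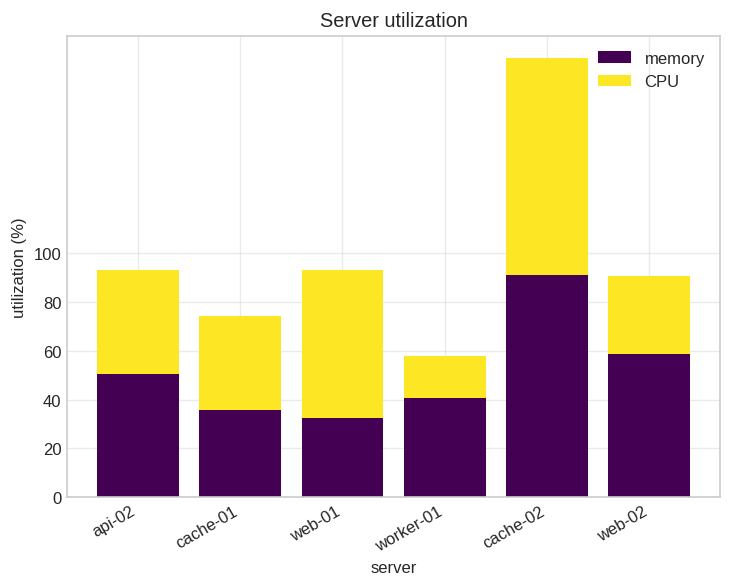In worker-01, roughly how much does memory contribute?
≈ 40

memory top ≈ 40, bottom ≈ 0; segment ≈ 40.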